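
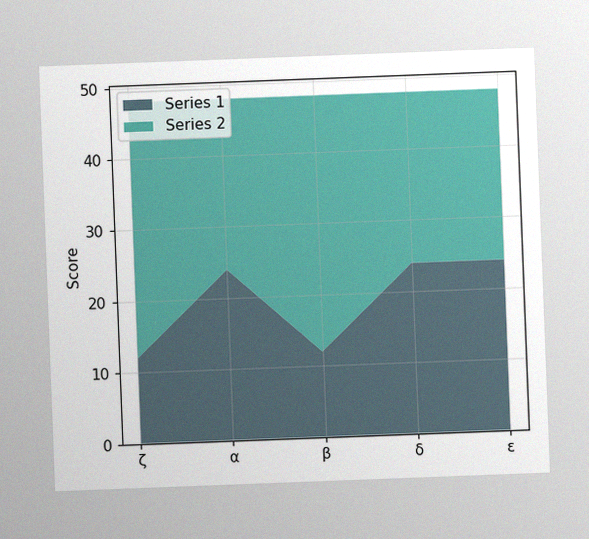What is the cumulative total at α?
The chart is tilted about 2° counter-clockwise, with some photo noise. The stacked total at α reaches 48.

48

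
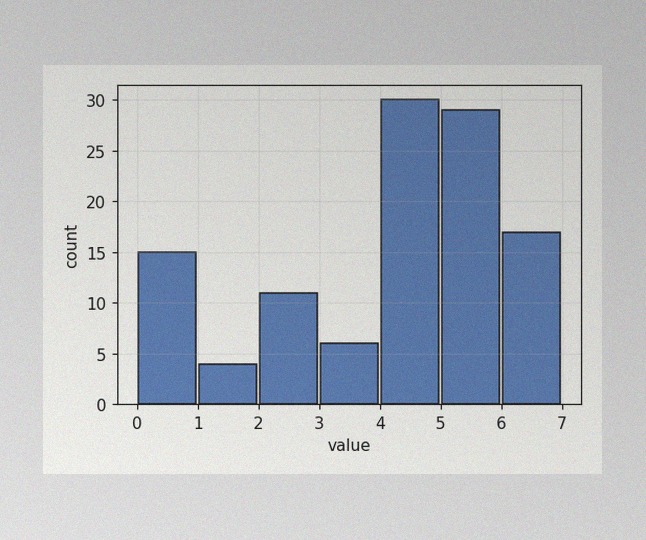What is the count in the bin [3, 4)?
6

The image has some photo noise and uneven lighting. The [3, 4) bin has height 6.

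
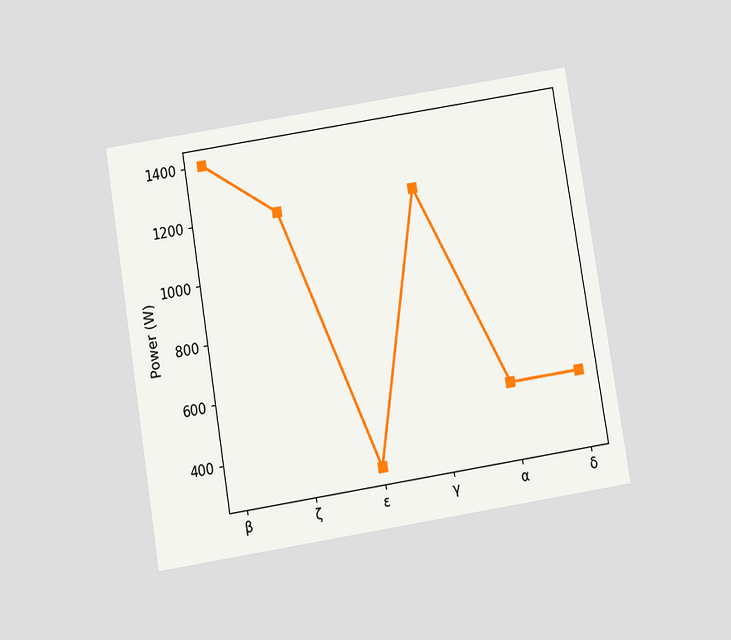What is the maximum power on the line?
1400W

The chart is tilted about 9° counter-clockwise and viewed slightly from below. The highest point is at β, and reading across to the y-axis gives 1400W.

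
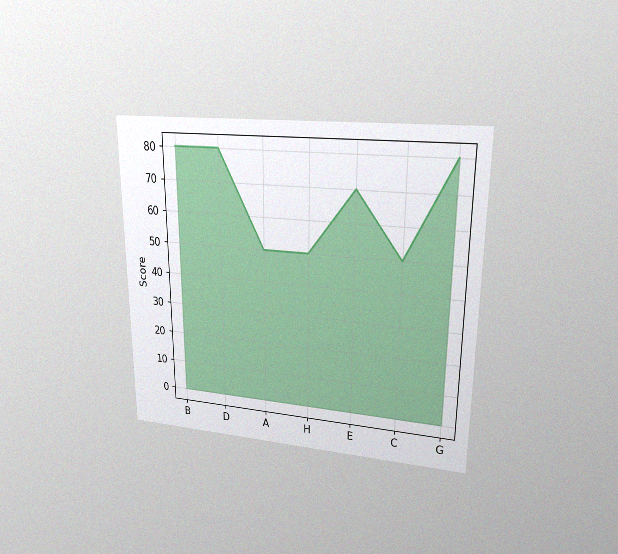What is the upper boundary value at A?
50

The chart is viewed at a slight angle, with some photo noise. At A the upper boundary is at 50.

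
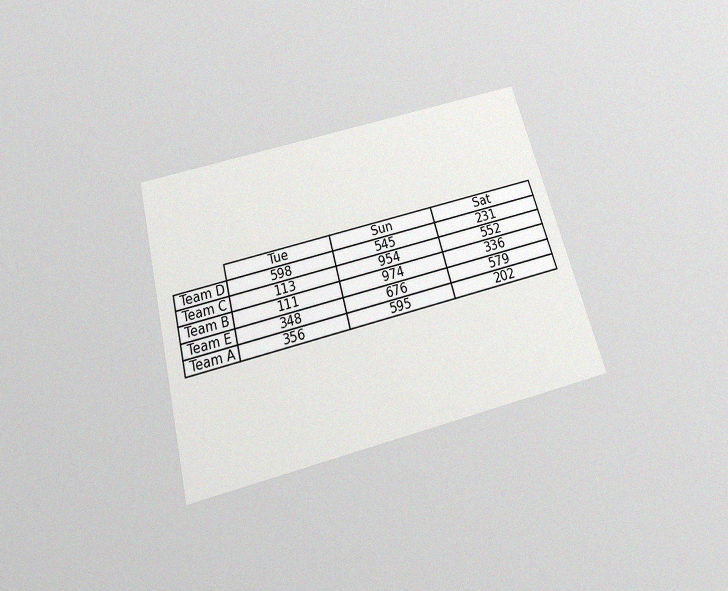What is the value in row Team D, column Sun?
545

The chart is tilted about 15° counter-clockwise and viewed slightly from below, with some photo noise. The (Team D, Sun) cell reads 545.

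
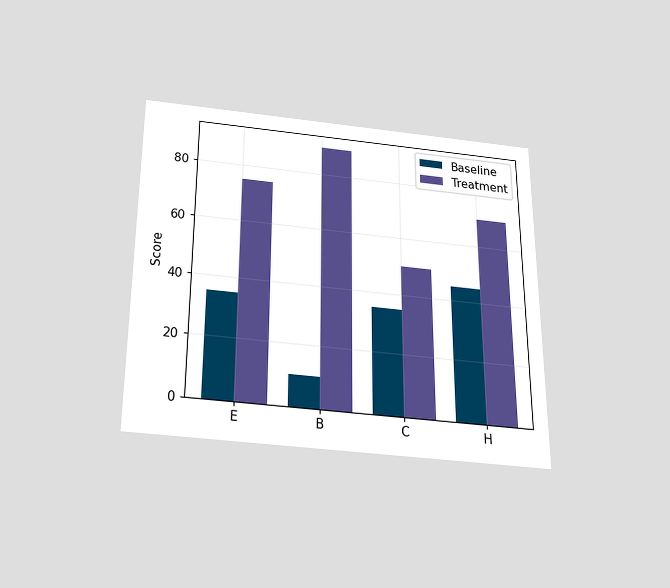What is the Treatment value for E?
75

The chart is viewed slightly from below. The Treatment bar at E reaches 75 on the y-axis.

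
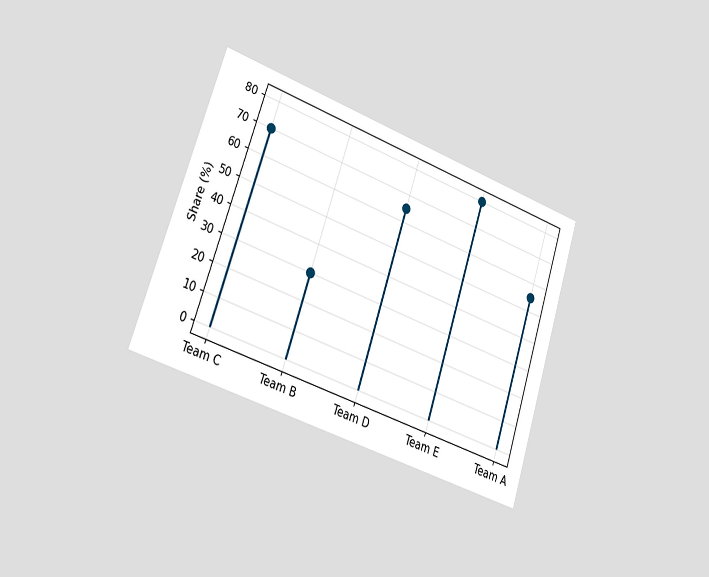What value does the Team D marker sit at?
65%

The chart is tilted about 19° clockwise and viewed slightly from the left. The Team D marker sits at 65%.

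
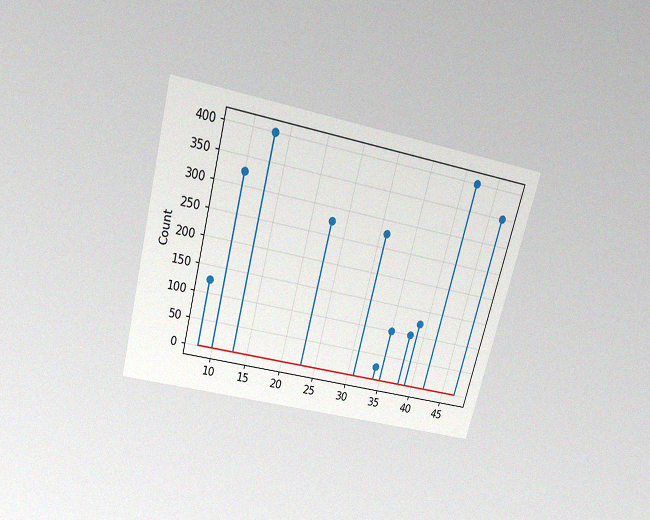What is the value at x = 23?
The chart is tilted about 15° clockwise and viewed slightly from above, with some photo noise. The stem at x=23 reaches 275.

275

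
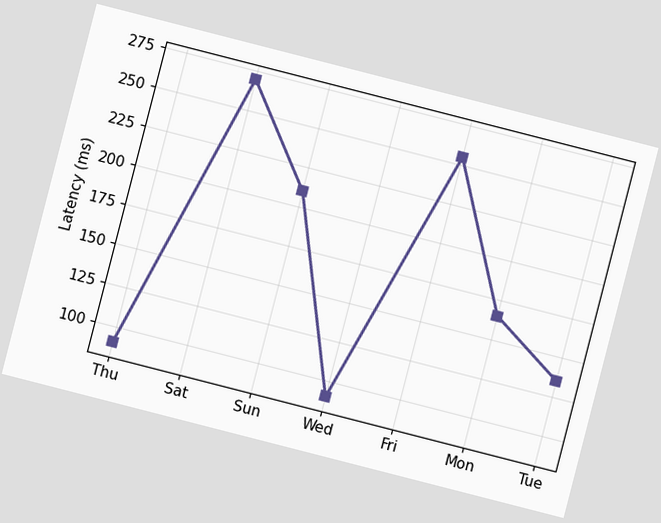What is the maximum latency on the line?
The chart is tilted about 14° clockwise. The highest point is at Sat, and reading across to the y-axis gives 270ms.

270ms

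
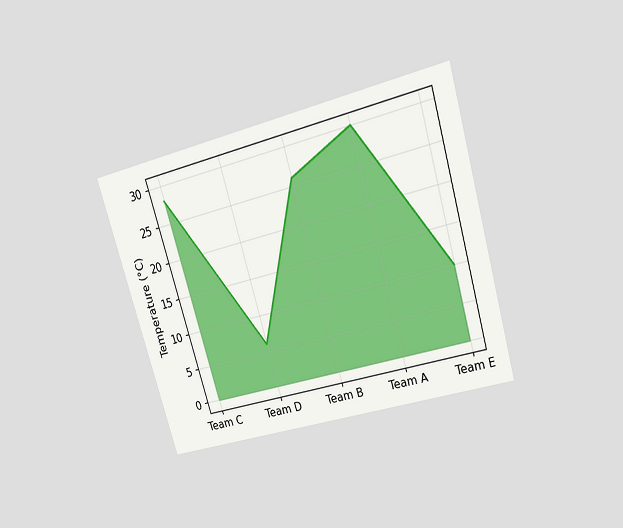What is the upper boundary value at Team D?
The chart is tilted about 16° counter-clockwise and viewed slightly from above. At Team D the upper boundary is at 6°C.

6°C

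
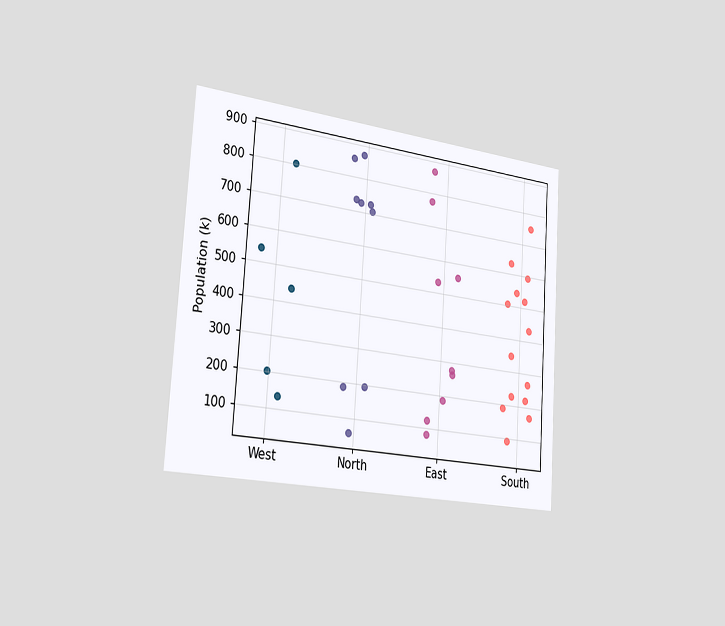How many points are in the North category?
9

The chart is tilted about 4° clockwise and viewed slightly from the left. Counting the markers in the North column gives 9.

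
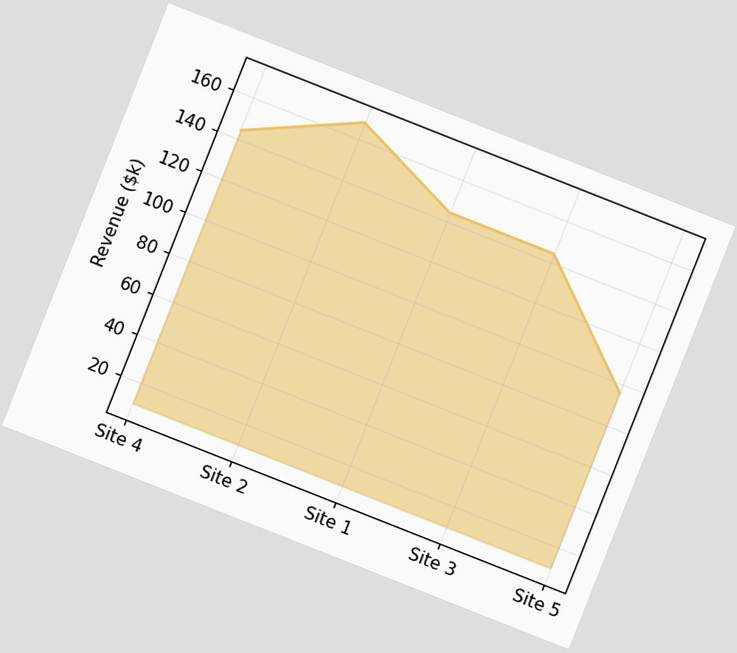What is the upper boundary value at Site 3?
$144k

The chart is tilted about 22° clockwise. At Site 3 the upper boundary is at $144k.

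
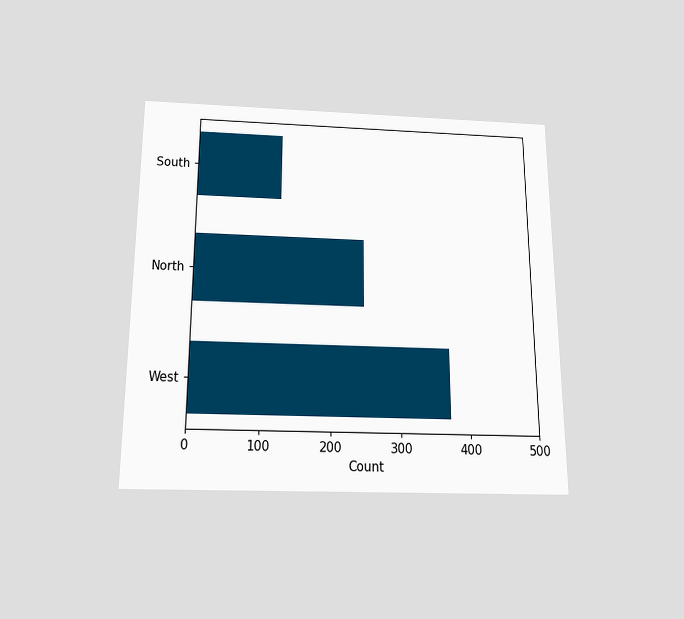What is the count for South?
124

The chart is viewed slightly from below. Reading along the chart's x-axis, the South bar reaches 124.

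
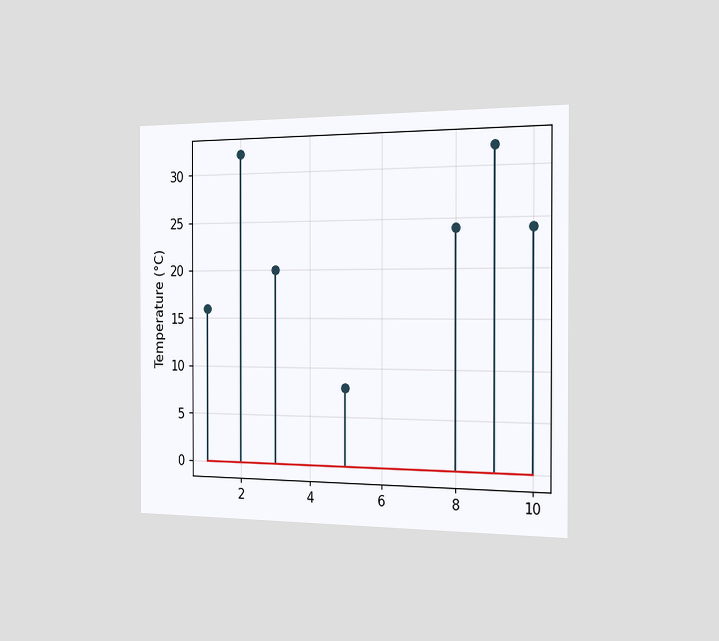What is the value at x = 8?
The chart is viewed slightly from the right. The stem at x=8 reaches 24°C.

24°C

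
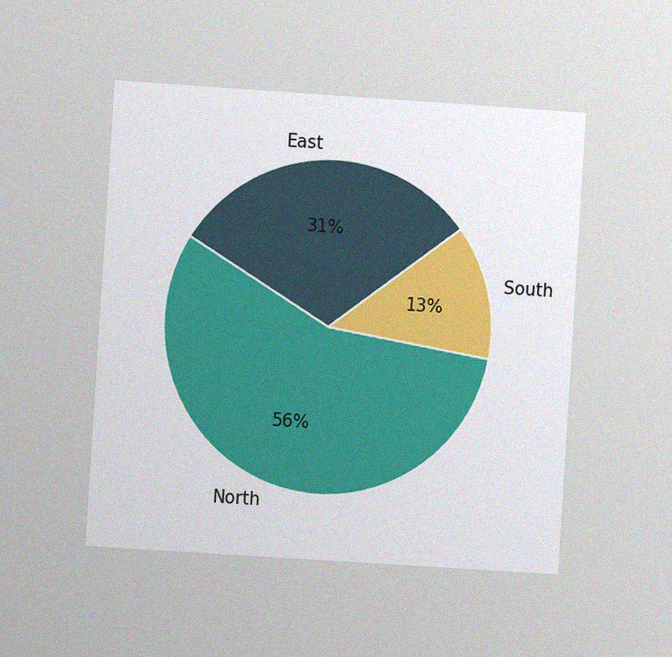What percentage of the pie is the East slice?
The chart is tilted about 4° clockwise and viewed at a slight angle, with some photo noise. The East slice takes up 31% of the pie.

31%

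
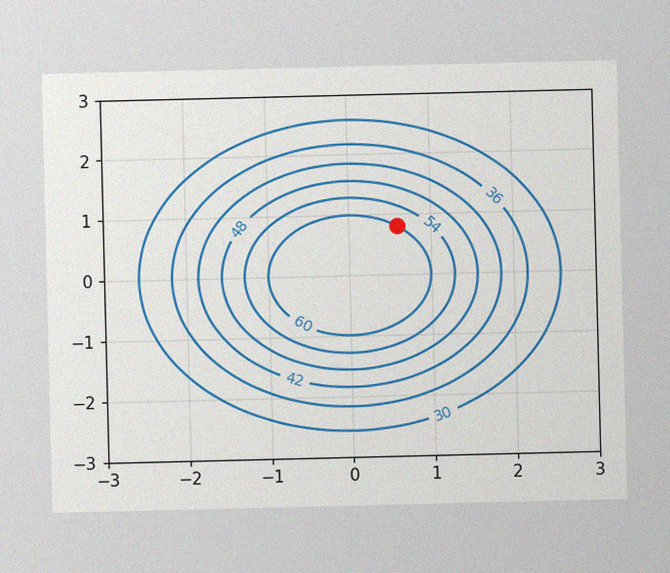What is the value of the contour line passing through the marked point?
60

The image has some photo noise and uneven lighting. The marked point sits on the contour labelled 60.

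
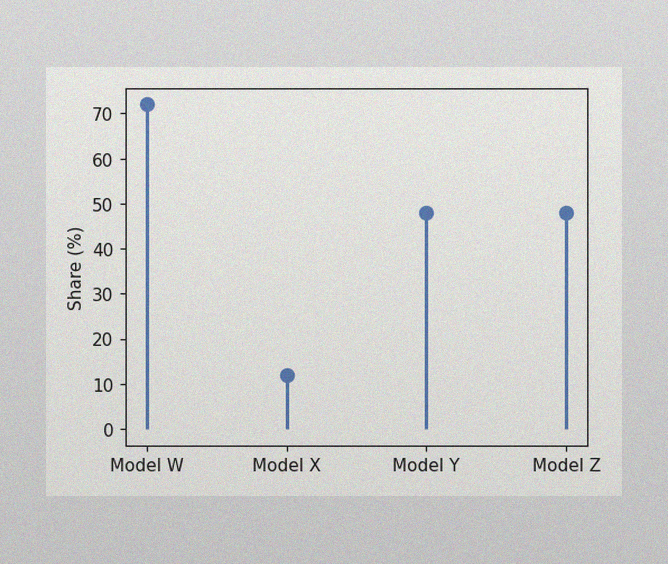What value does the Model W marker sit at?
The image has some photo noise and uneven lighting. The Model W marker sits at 72%.

72%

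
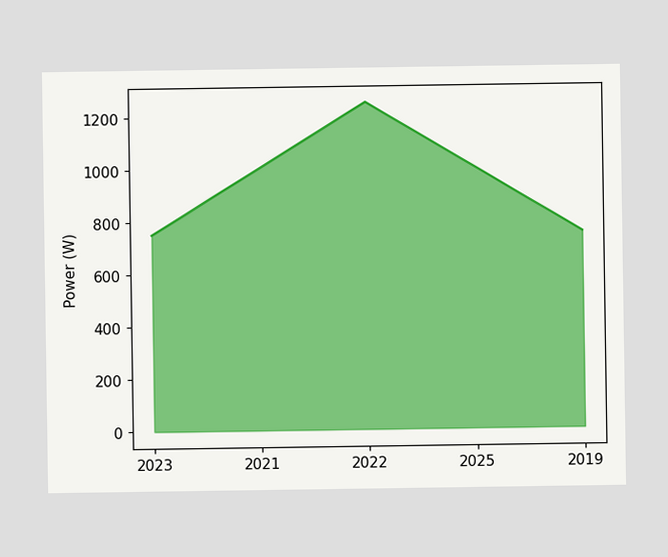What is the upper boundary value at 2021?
1000W

At 2021 the upper boundary is at 1000W.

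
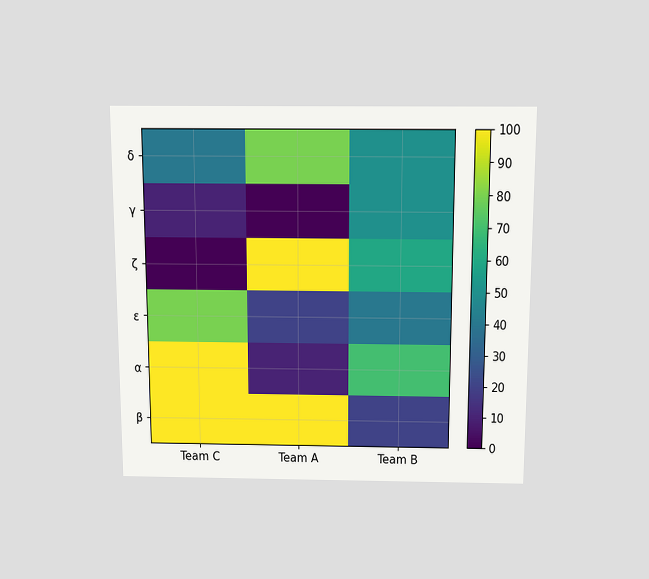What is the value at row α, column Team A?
The chart is viewed slightly from above. Matching cell (α, Team A) against the colorbar gives 10.

10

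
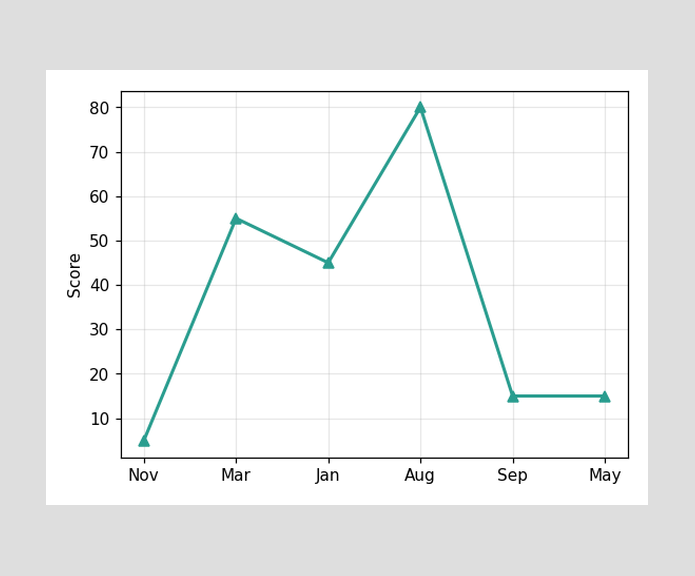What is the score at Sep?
At Sep, the line is at 15.

15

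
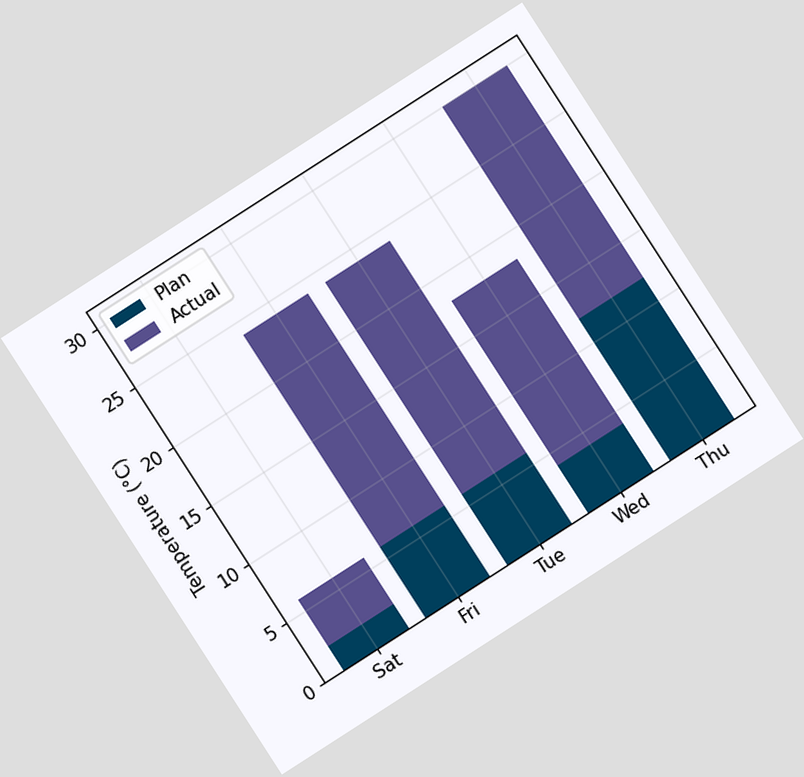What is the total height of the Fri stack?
The chart is tilted about 33° counter-clockwise. The Fri stack's top reaches 24°C on the y-axis.

24°C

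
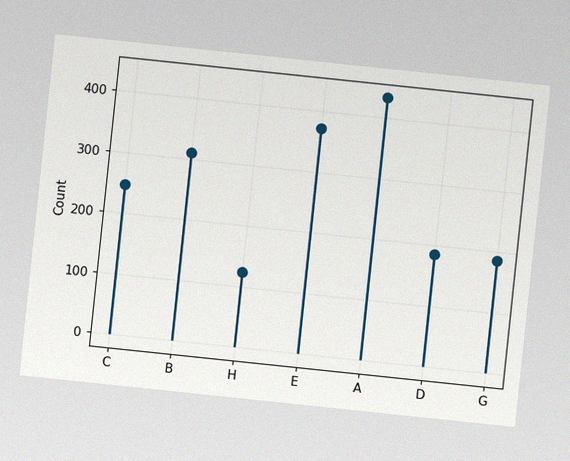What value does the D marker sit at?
186

The chart is tilted about 6° clockwise, with some photo noise. The D marker sits at 186.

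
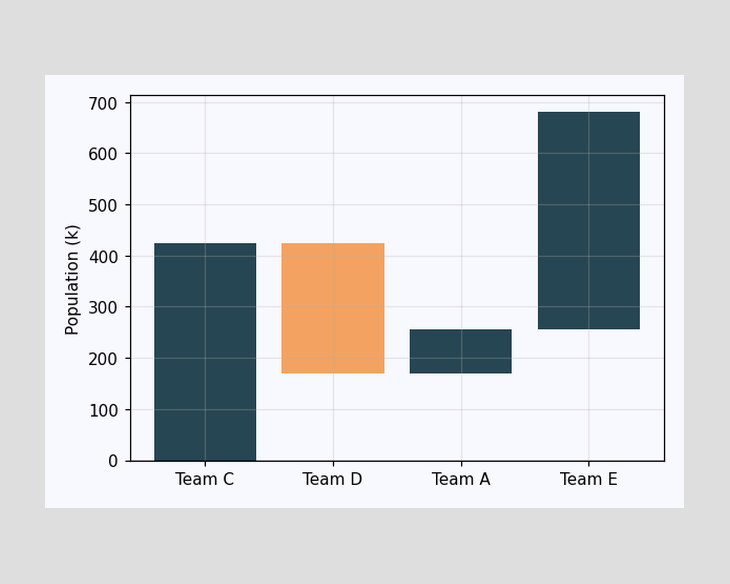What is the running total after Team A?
255k

After Team A the running total reaches 255k.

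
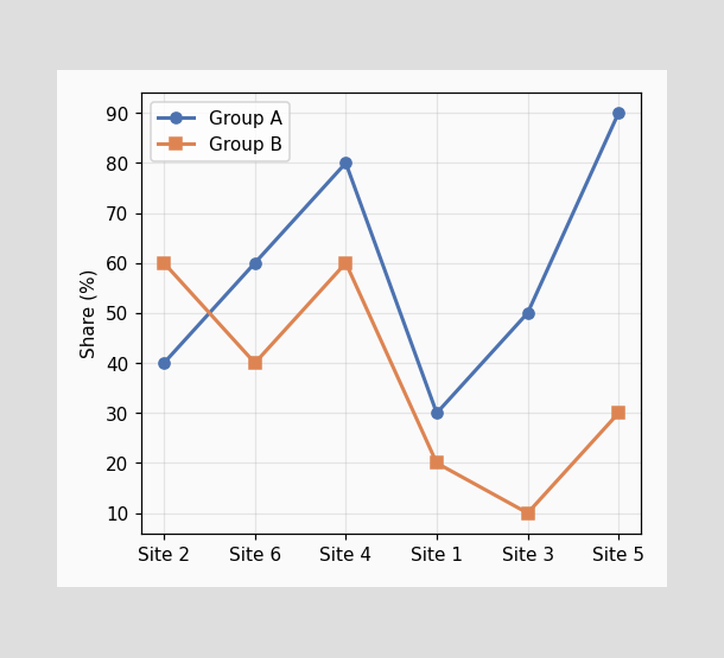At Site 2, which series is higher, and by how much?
Group B, by 20%

At Site 2, Group B sits above the other line by 20%.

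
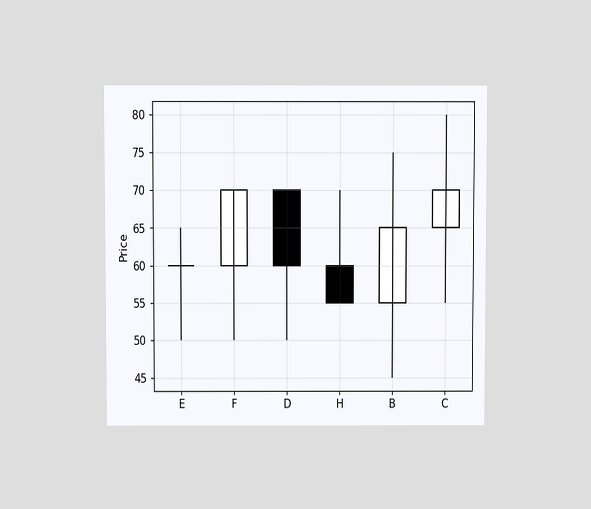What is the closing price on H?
The chart is viewed slightly from above. The H candle closes at 55.

55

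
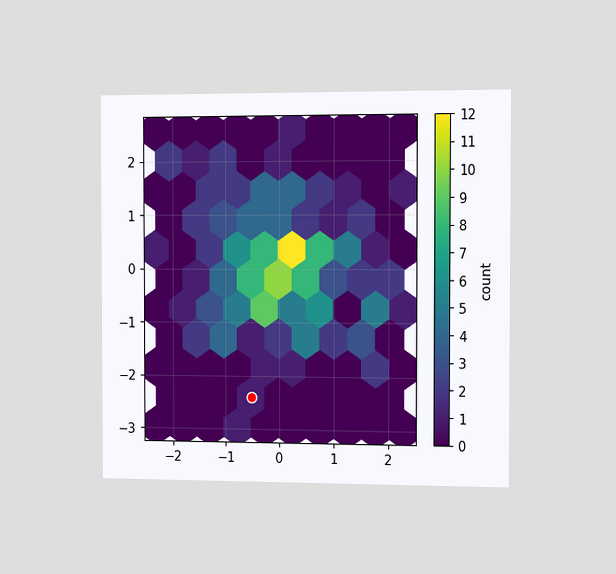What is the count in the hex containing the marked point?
1

The chart is viewed slightly from the right. The marked hex reads 1 on the colorbar.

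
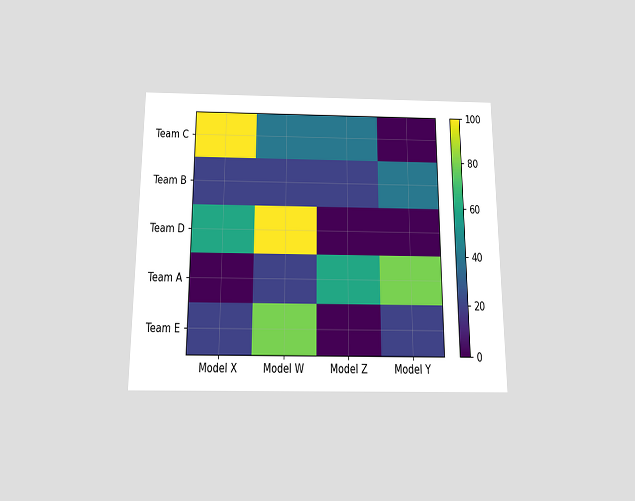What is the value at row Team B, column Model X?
20

The chart is viewed slightly from below. Matching cell (Team B, Model X) against the colorbar gives 20.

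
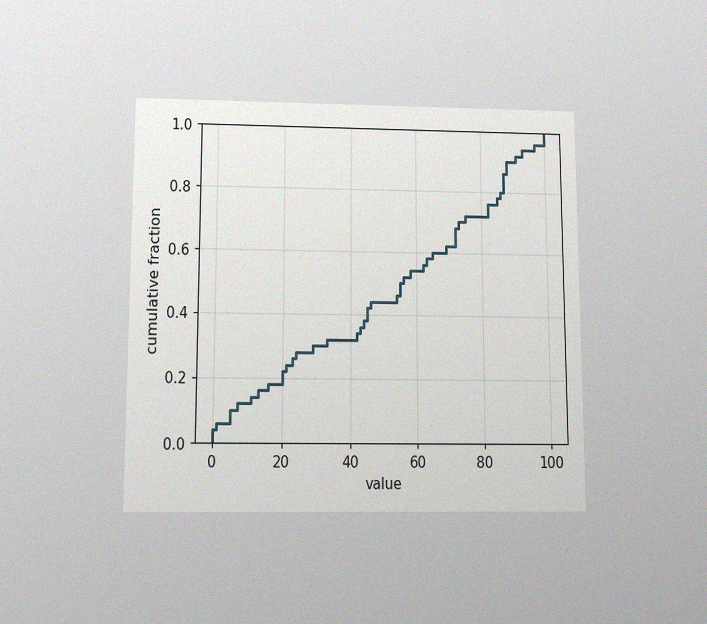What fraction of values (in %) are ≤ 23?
The chart is viewed slightly from below, with some photo noise. At x=23 the ECDF step is at 26%.

26%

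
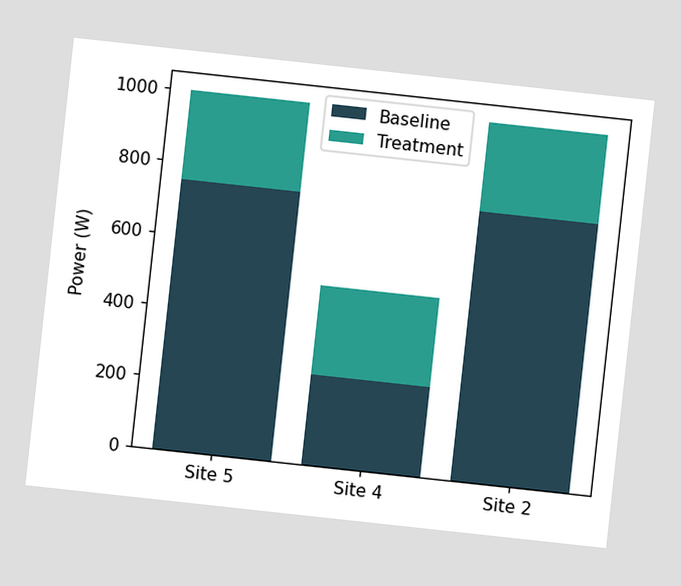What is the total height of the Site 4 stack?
500W

The chart is tilted about 6° clockwise. The Site 4 stack's top reaches 500W on the y-axis.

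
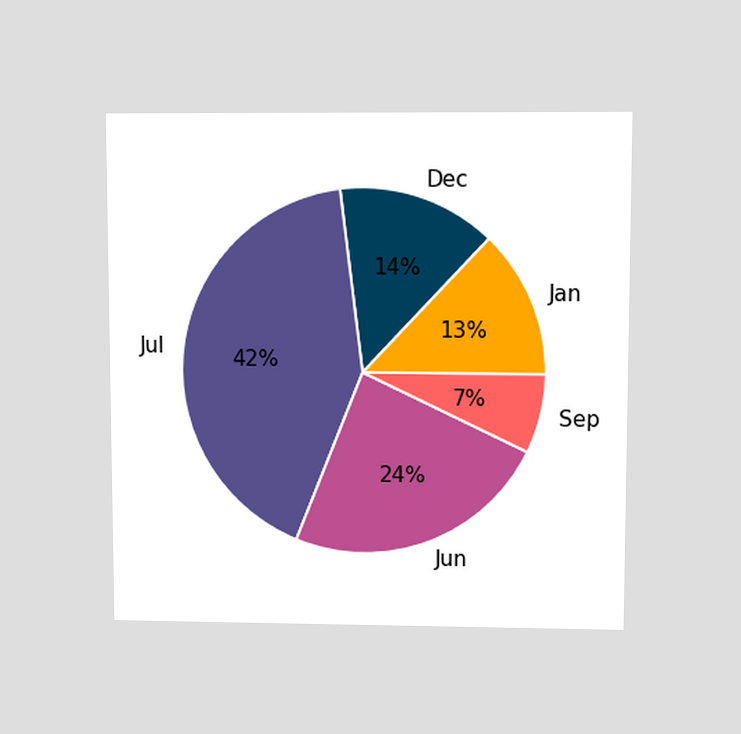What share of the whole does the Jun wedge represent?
The chart is viewed slightly from above. The Jun slice takes up 24% of the pie.

24%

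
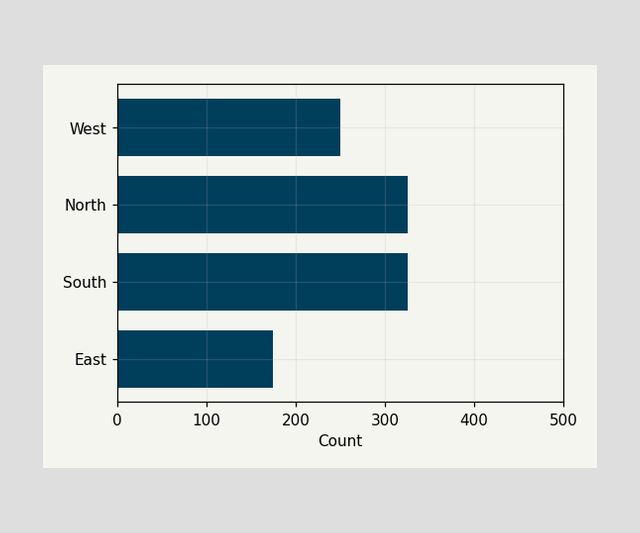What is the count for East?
Reading along the chart's x-axis, the East bar reaches 175.

175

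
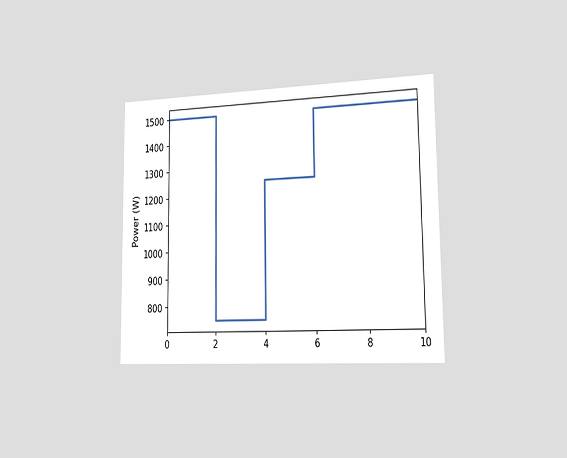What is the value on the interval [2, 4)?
750W

The chart is viewed slightly from the right. On [2, 4) the step sits at 750W.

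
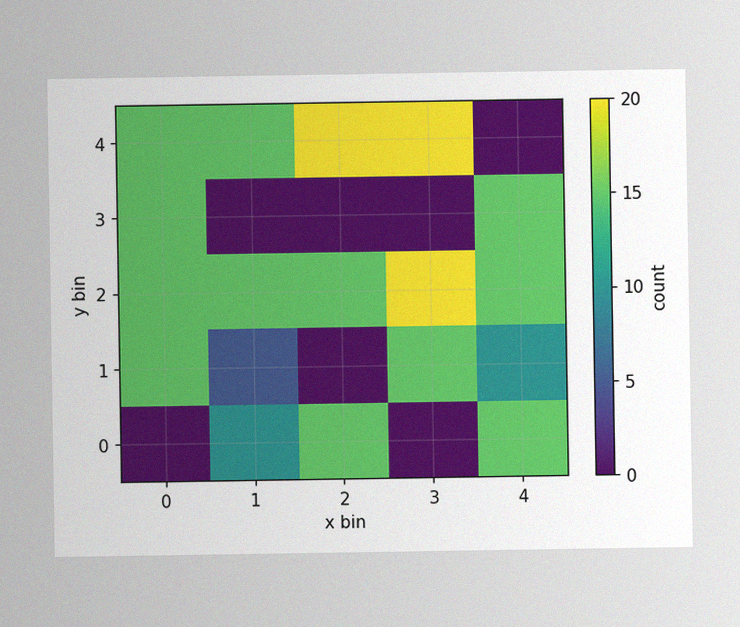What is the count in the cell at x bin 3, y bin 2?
The image has some photo noise and uneven lighting. Matching the cell (3, 2) against the colorbar gives 20.

20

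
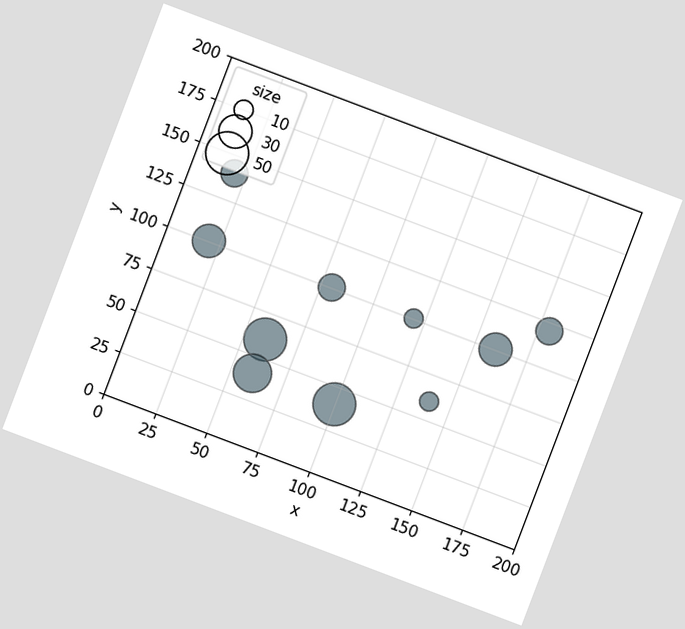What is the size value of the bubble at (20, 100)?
The chart is tilted about 21° clockwise. Matching the bubble at (20, 100) against the size legend gives 30.

30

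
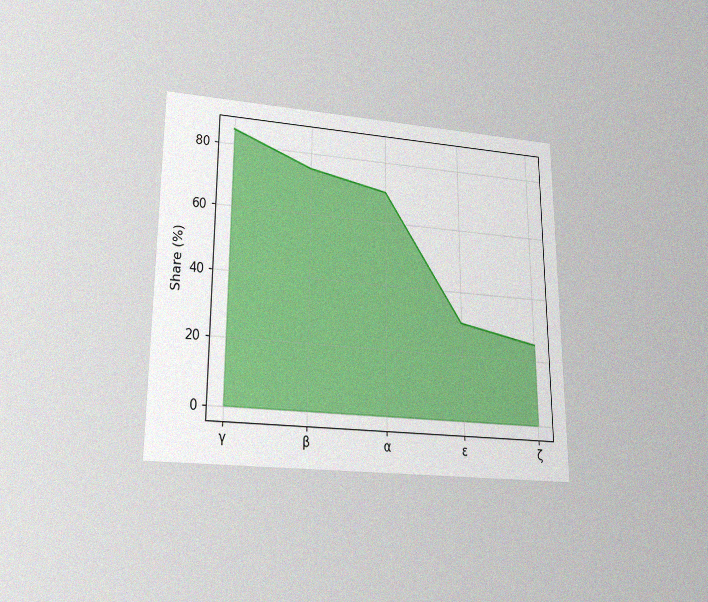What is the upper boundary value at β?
75%

The chart is viewed slightly from below, with some photo noise. At β the upper boundary is at 75%.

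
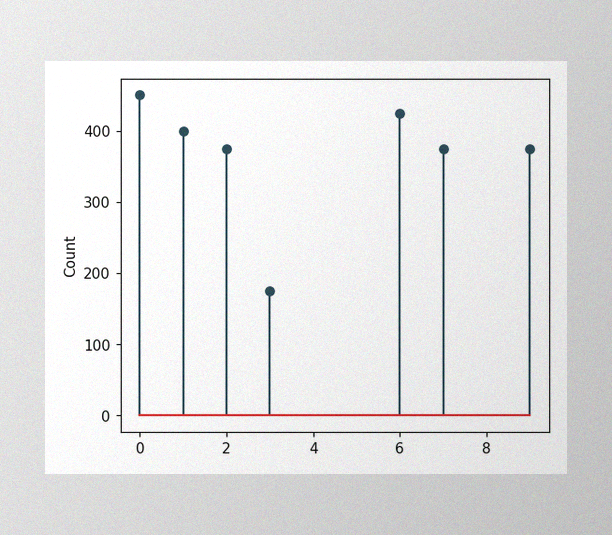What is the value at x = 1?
The image has some photo noise and uneven lighting. The stem at x=1 reaches 400.

400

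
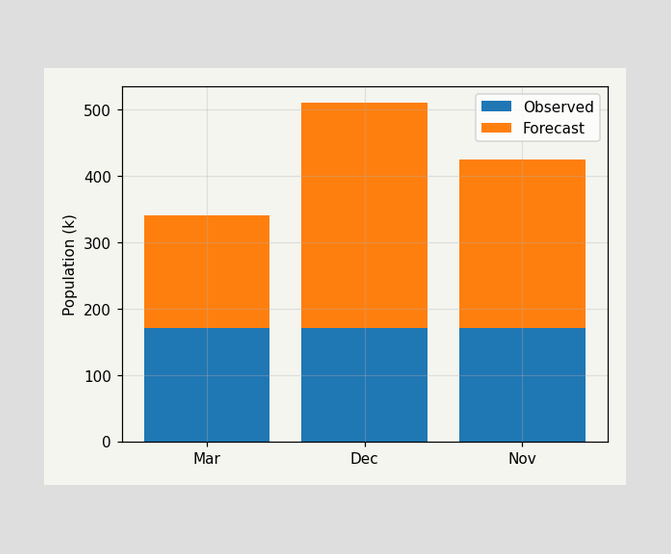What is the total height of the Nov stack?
The Nov stack's top reaches 425k on the y-axis.

425k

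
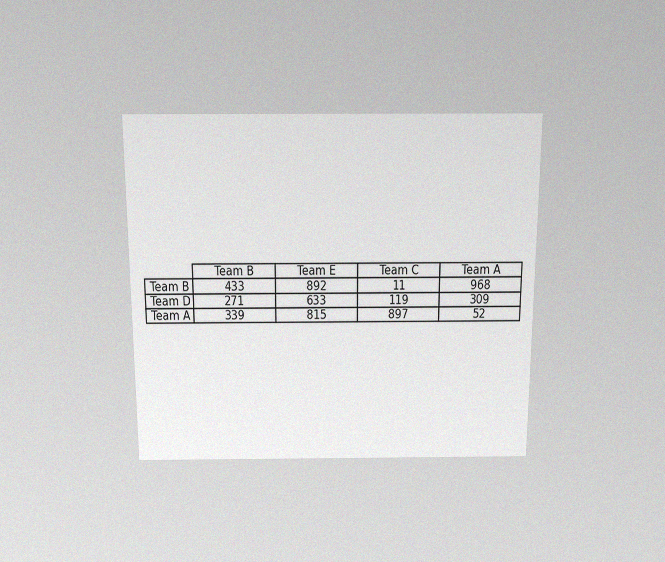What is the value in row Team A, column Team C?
897

The chart is viewed slightly from above, with some photo noise. The (Team A, Team C) cell reads 897.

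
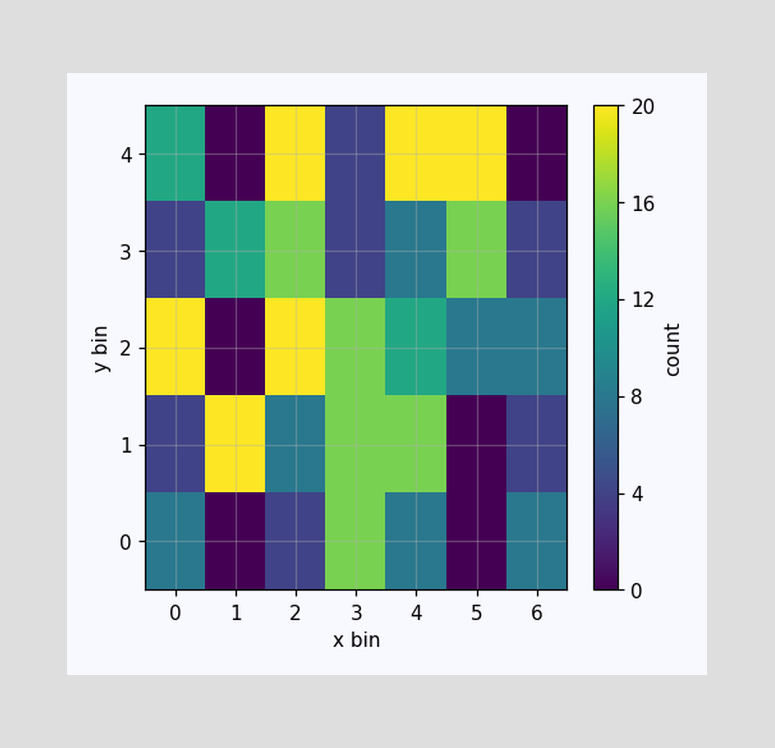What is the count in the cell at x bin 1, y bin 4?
Matching the cell (1, 4) against the colorbar gives 0.

0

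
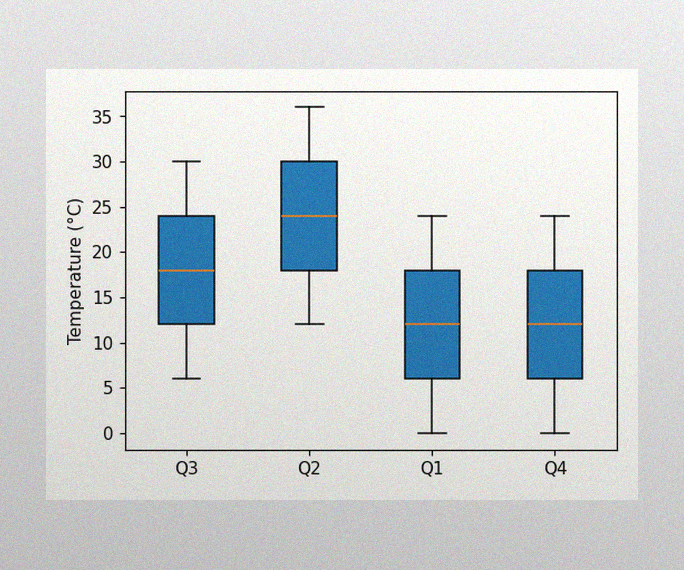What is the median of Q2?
The image has some photo noise and uneven lighting. The median line in the Q2 box sits at 24°C.

24°C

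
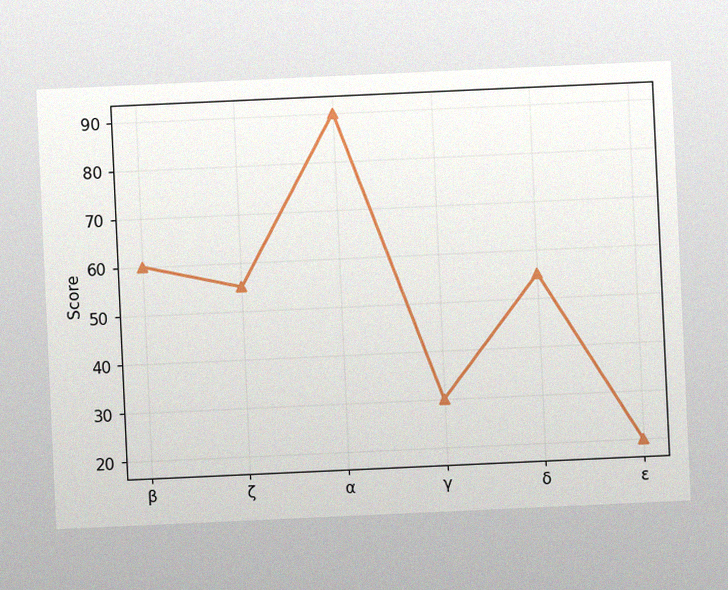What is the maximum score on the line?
The chart is tilted about 3° counter-clockwise, with some photo noise. The highest point is at α, and reading across to the y-axis gives 90.

90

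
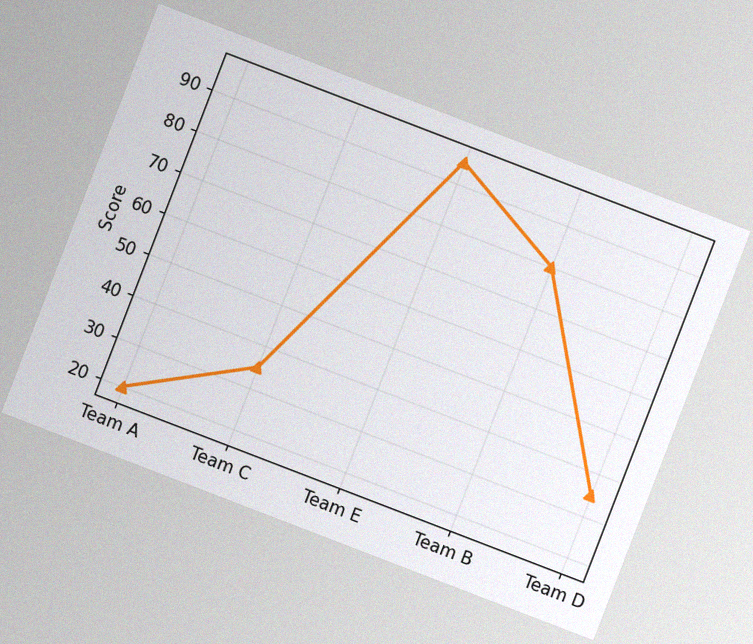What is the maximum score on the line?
95

The chart is tilted about 21° clockwise, with some photo noise. The highest point is at Team E, and reading across to the y-axis gives 95.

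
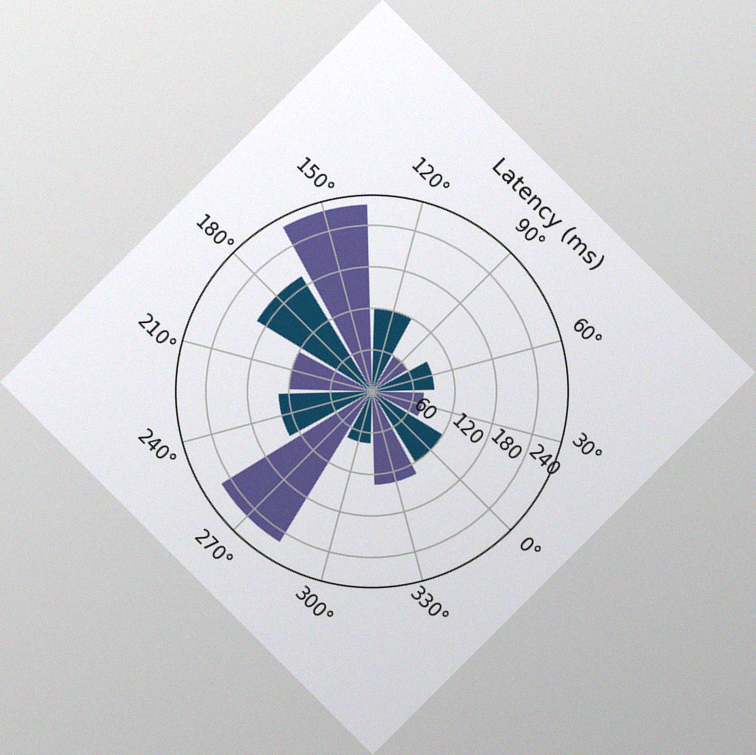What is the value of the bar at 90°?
60ms

The chart is tilted about 45° clockwise, with some photo noise. The bar at 90° reaches 60ms on the radial axis.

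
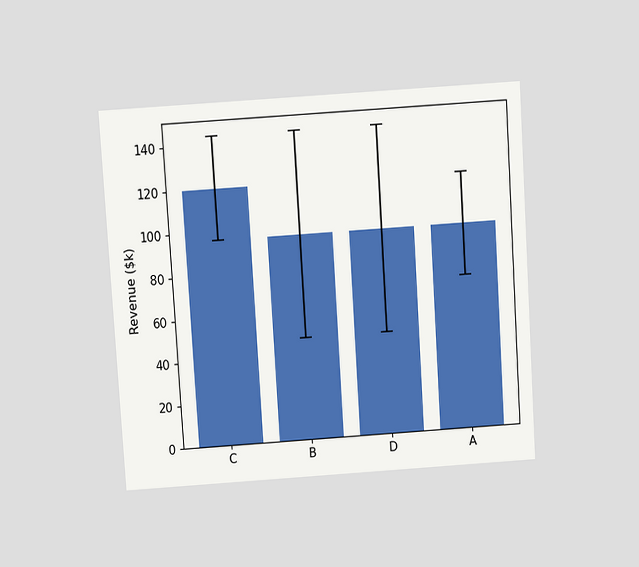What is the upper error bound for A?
$120k

The chart is tilted about 4° counter-clockwise and viewed slightly from above. The A bar's upper whisker reaches $120k.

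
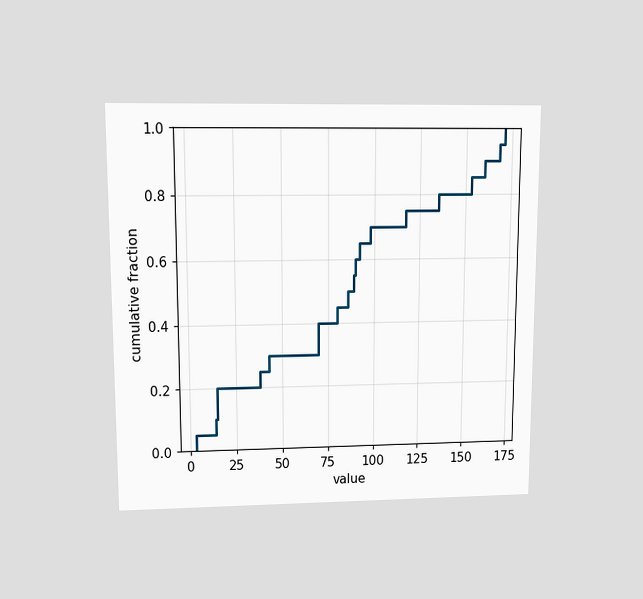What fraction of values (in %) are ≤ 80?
45%

The chart is viewed at a slight angle. At x=80 the ECDF step is at 45%.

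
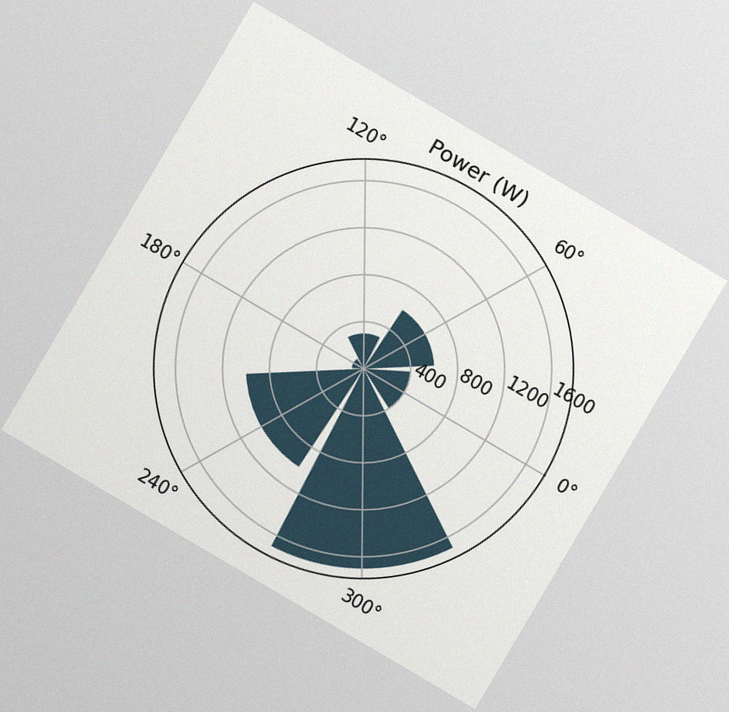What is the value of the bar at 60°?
600W

The chart is tilted about 31° clockwise, with some photo noise. The bar at 60° reaches 600W on the radial axis.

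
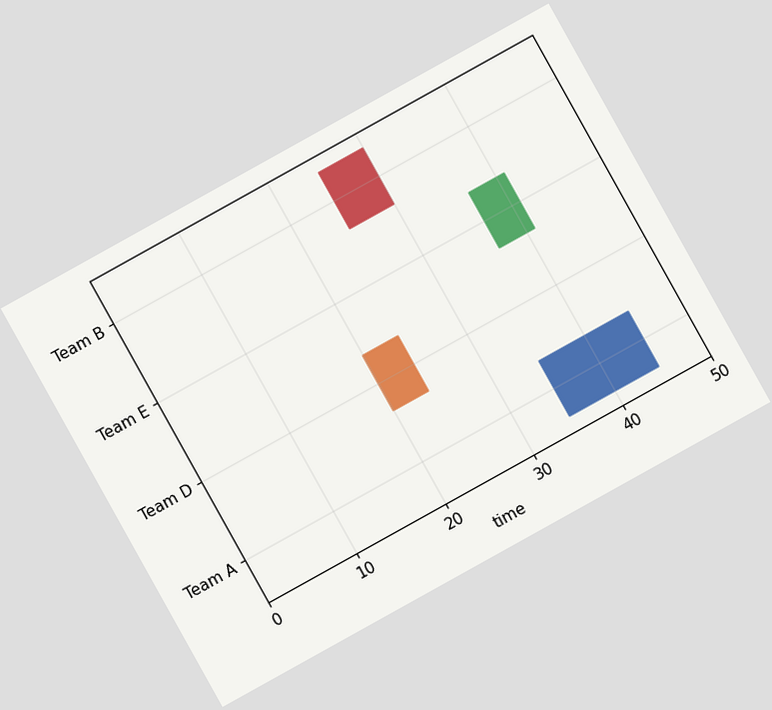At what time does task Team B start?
The chart is tilted about 29° counter-clockwise. The Team B bar begins at t=25.

25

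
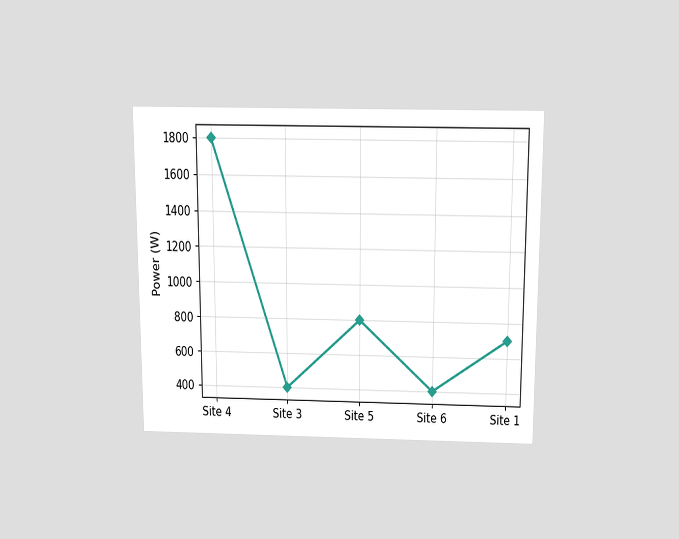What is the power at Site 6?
400W

The chart is viewed slightly from above. At Site 6, the line is at 400W.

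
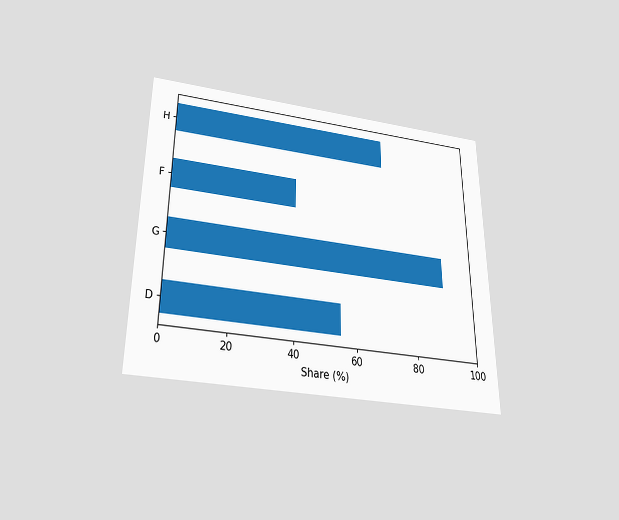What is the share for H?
70%

The chart is viewed slightly from below. Reading along the chart's x-axis, the H bar reaches 70%.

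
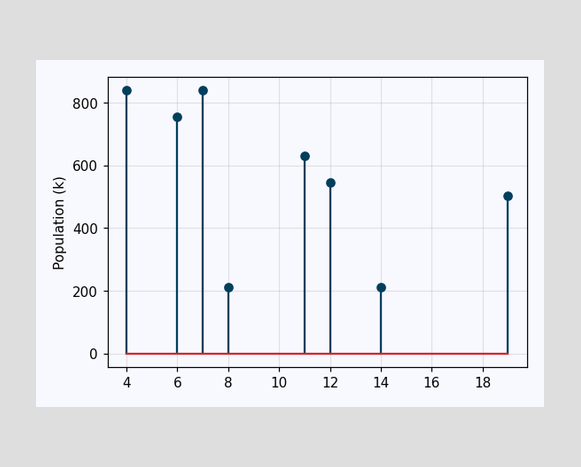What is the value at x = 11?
630k

The stem at x=11 reaches 630k.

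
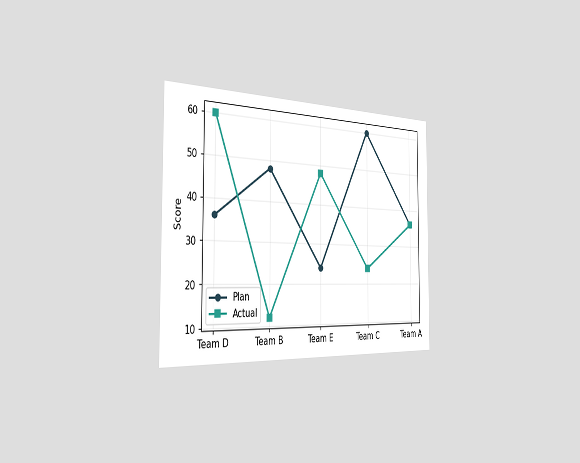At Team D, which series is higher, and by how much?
Actual, by 24

The chart is viewed slightly from the left. At Team D, Actual sits above the other line by 24.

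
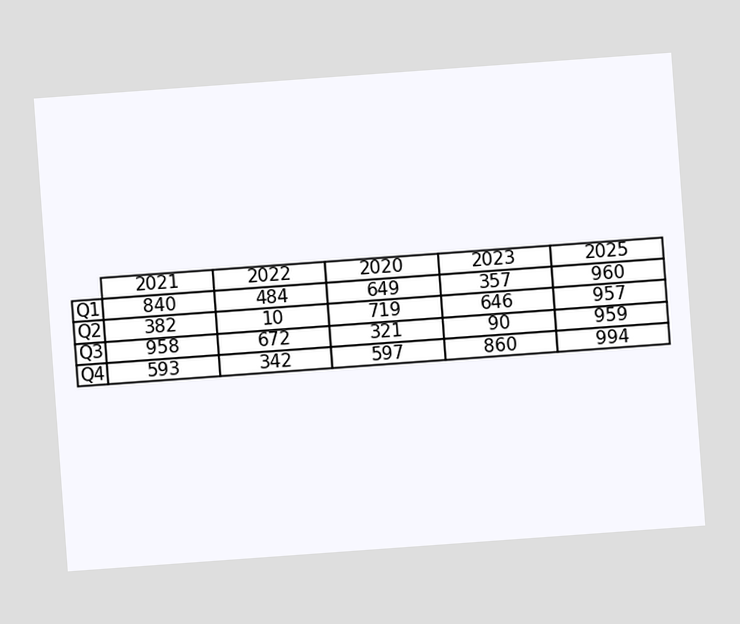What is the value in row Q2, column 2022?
The chart is tilted about 4° counter-clockwise. The (Q2, 2022) cell reads 10.

10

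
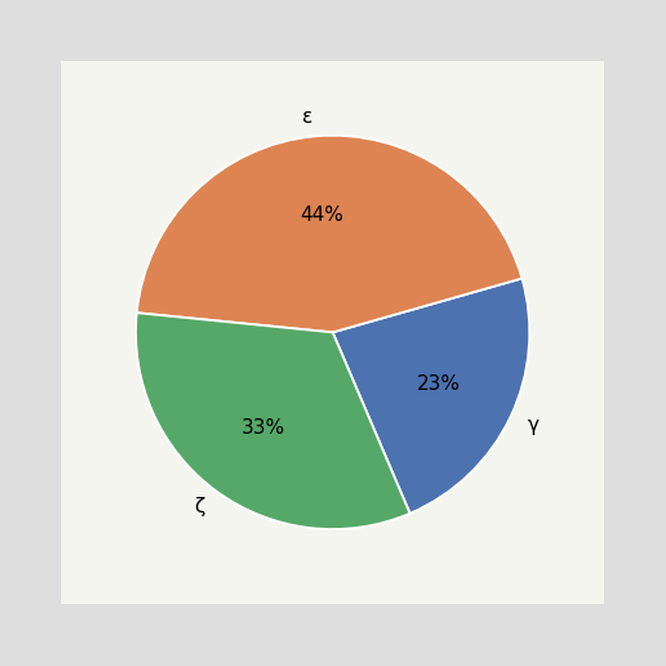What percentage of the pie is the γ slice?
The γ slice takes up 23% of the pie.

23%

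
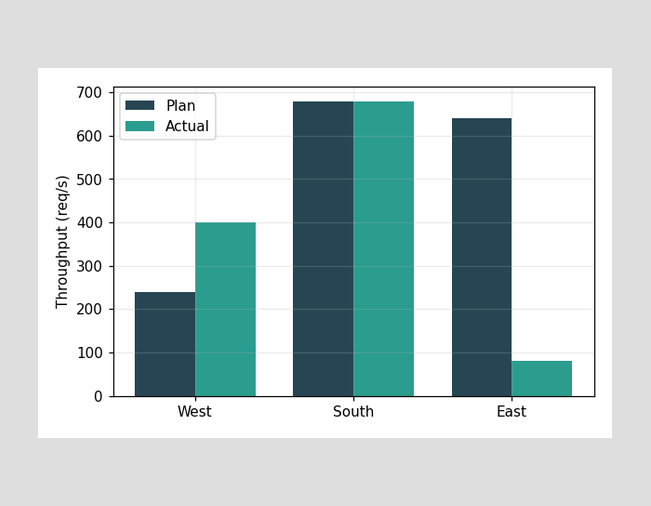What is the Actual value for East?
80req/s

The Actual bar at East reaches 80req/s on the y-axis.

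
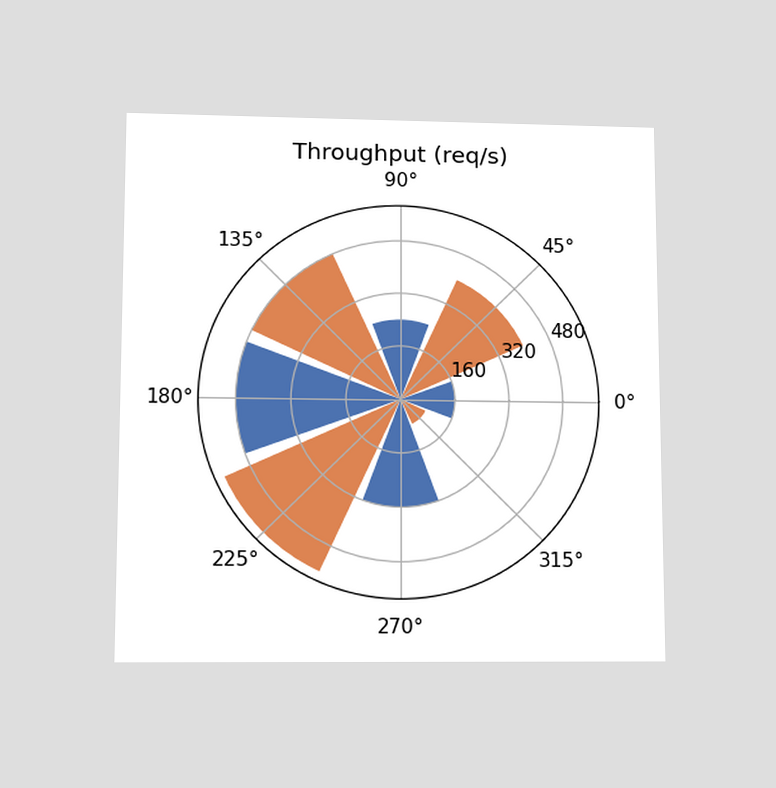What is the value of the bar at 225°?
The chart is viewed slightly from below. The bar at 225° reaches 560req/s on the radial axis.

560req/s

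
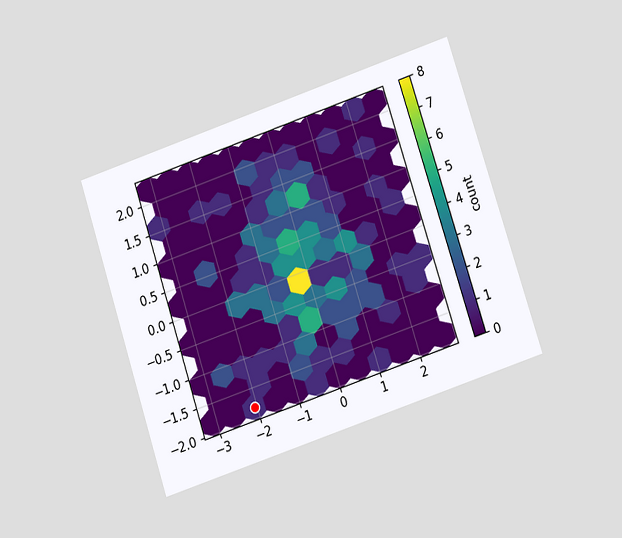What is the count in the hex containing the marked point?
The chart is tilted about 18° counter-clockwise and viewed at a slight angle. The marked hex reads 1 on the colorbar.

1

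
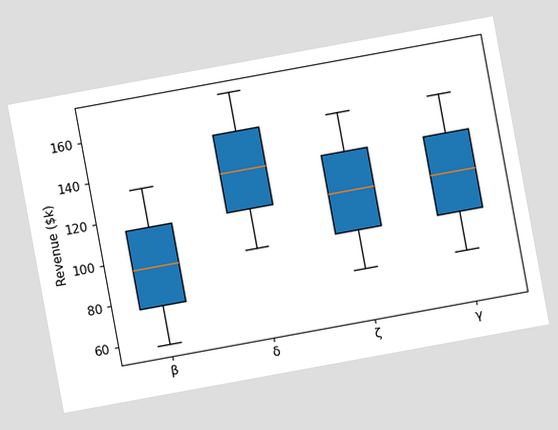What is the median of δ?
$133k

The chart is tilted about 10° counter-clockwise. The median line in the δ box sits at $133k.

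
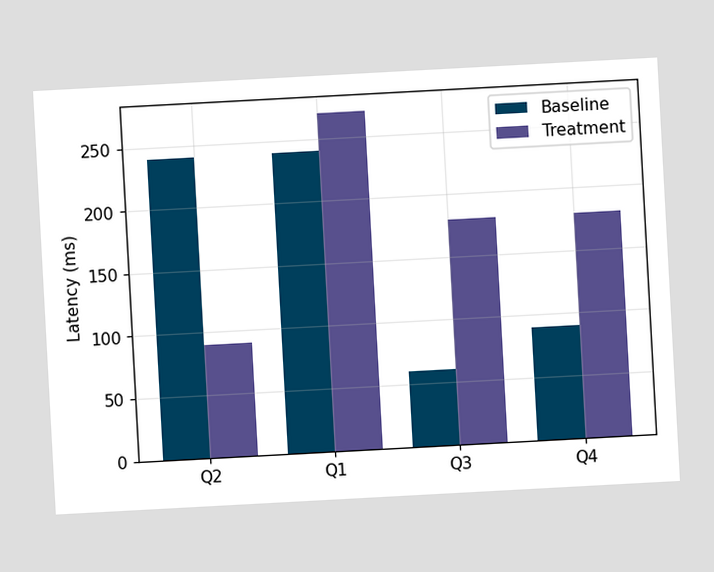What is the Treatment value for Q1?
The chart is tilted about 3° counter-clockwise. The Treatment bar at Q1 reaches 270ms on the y-axis.

270ms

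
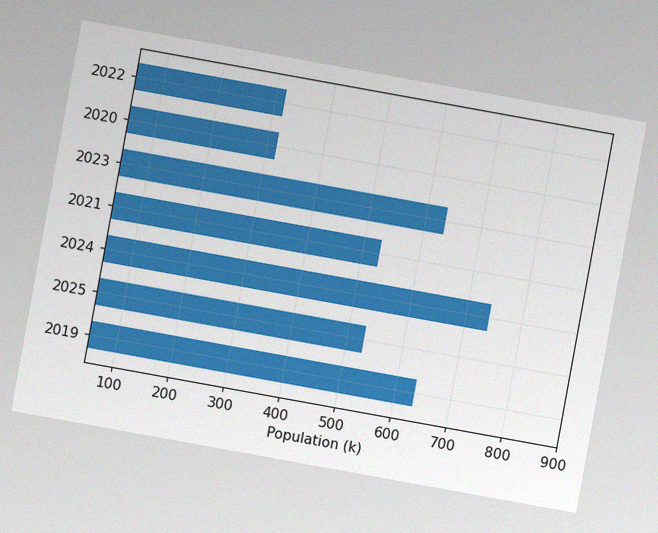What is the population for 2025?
530k

The chart is tilted about 10° clockwise, with some photo noise. Reading along the chart's x-axis, the 2025 bar reaches 530k.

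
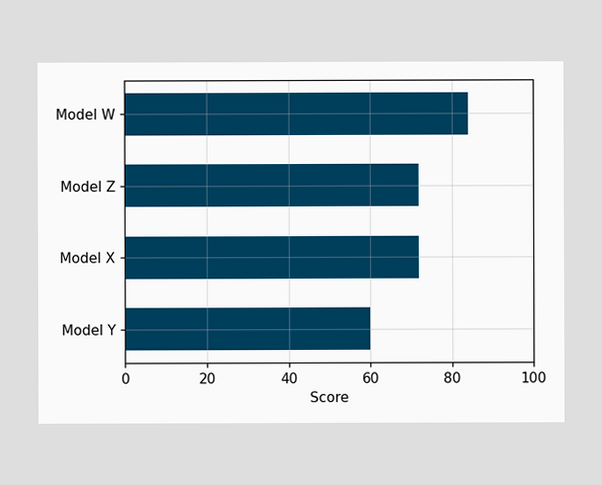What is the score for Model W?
Reading along the chart's x-axis, the Model W bar reaches 84.

84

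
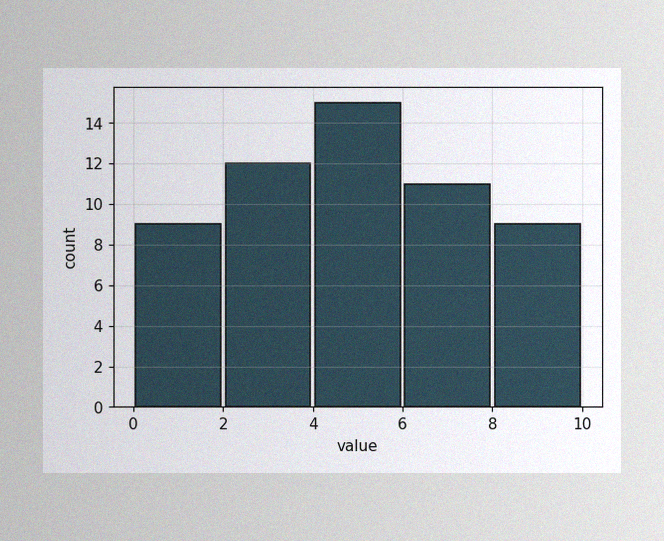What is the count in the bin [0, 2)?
9

The image has some photo noise and uneven lighting. The [0, 2) bin has height 9.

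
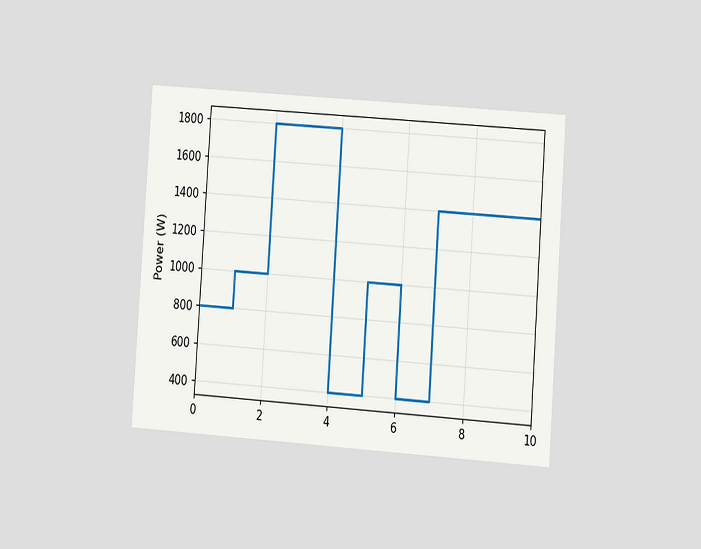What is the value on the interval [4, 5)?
400W

The chart is tilted about 4° clockwise and viewed at a slight angle. On [4, 5) the step sits at 400W.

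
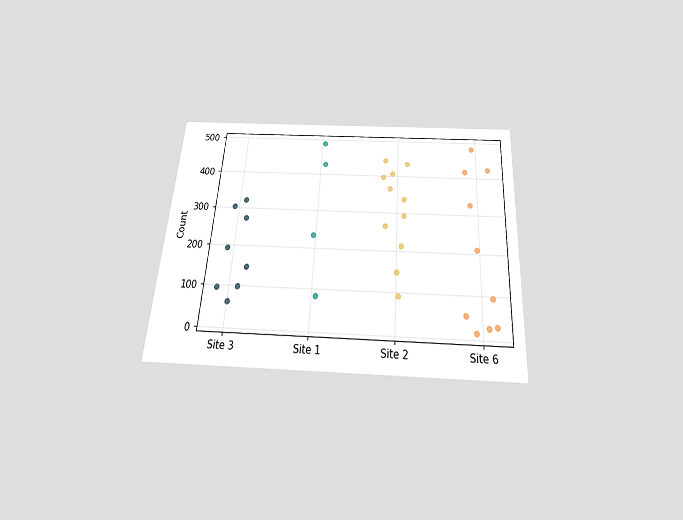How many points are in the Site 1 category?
The chart is tilted about 4° clockwise and viewed slightly from below. Counting the markers in the Site 1 column gives 4.

4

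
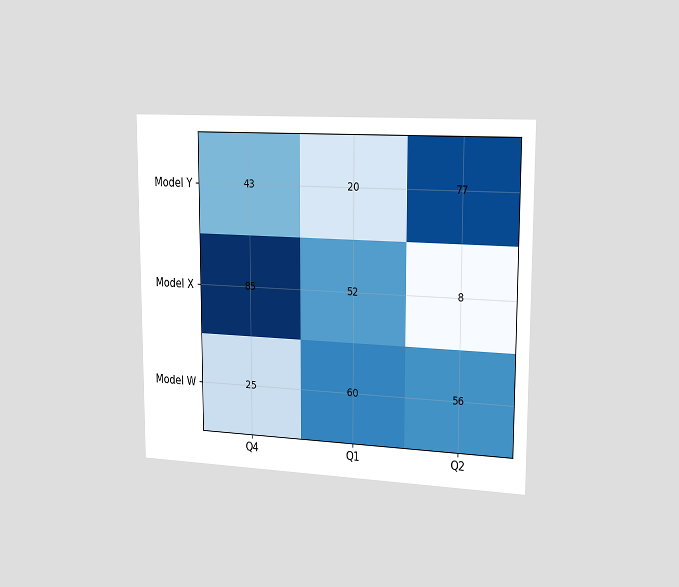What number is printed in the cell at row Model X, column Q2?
8

The chart is viewed slightly from the right. The (Model X, Q2) cell reads 8.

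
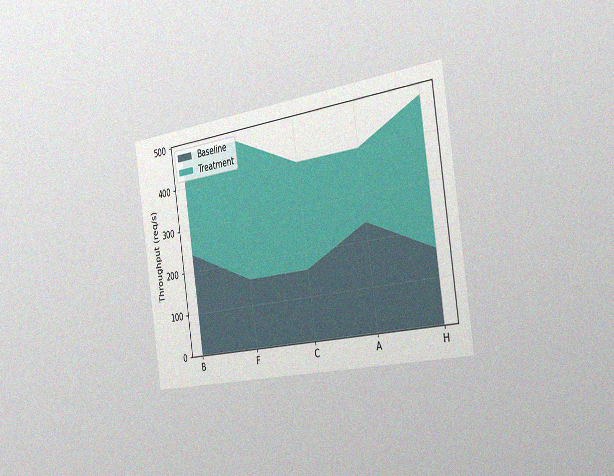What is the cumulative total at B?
The chart is tilted about 8° counter-clockwise and viewed slightly from the right, with some photo noise. The stacked total at B reaches 480req/s.

480req/s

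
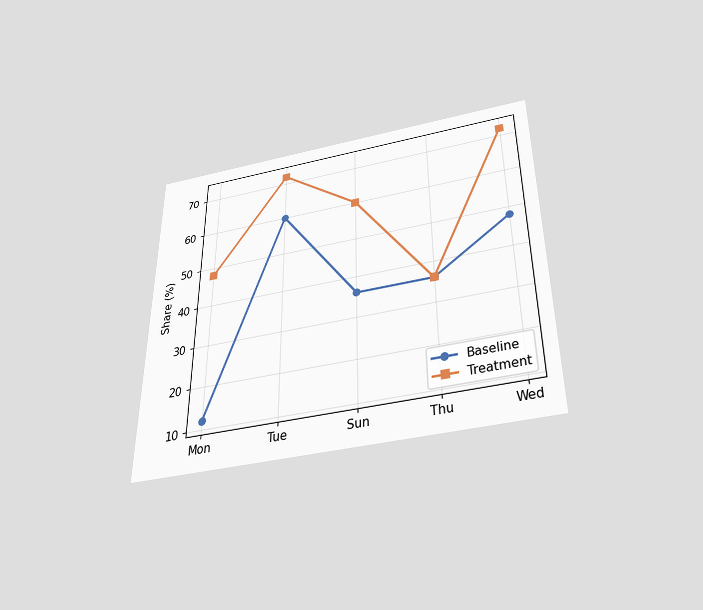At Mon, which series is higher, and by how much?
Treatment, by 36%

The chart is viewed slightly from below. At Mon, Treatment sits above the other line by 36%.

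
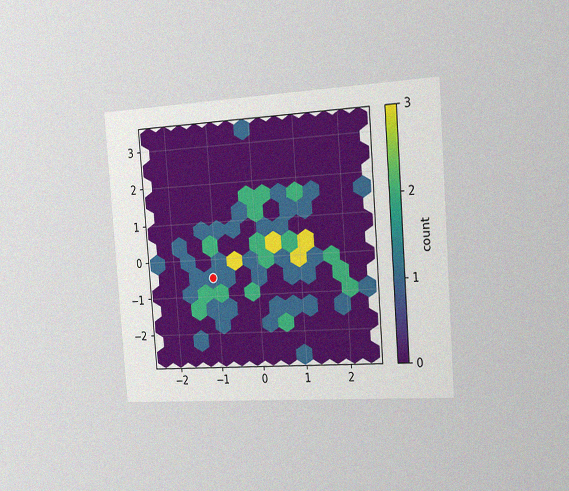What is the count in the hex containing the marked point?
1

The chart is tilted about 4° counter-clockwise and viewed slightly from the right, with some photo noise. The marked hex reads 1 on the colorbar.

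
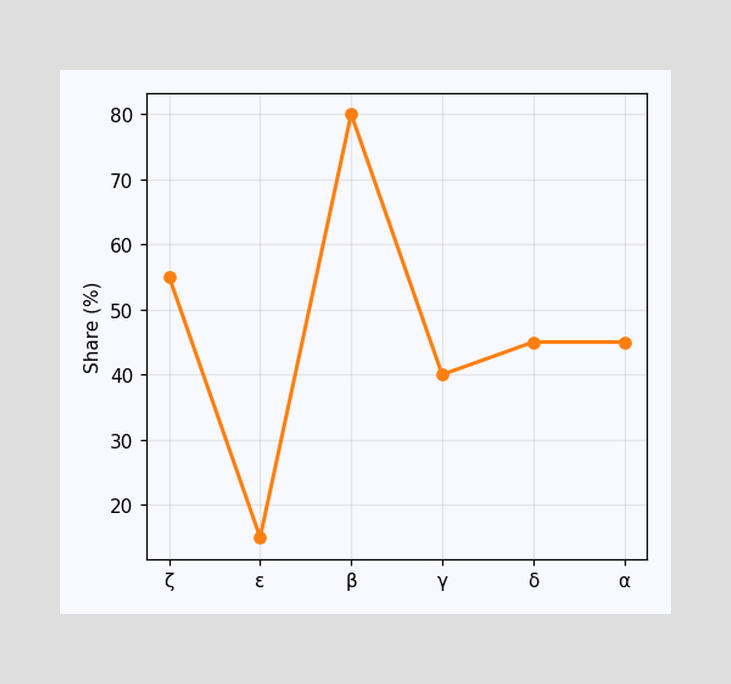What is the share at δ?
45%

At δ, the line is at 45%.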